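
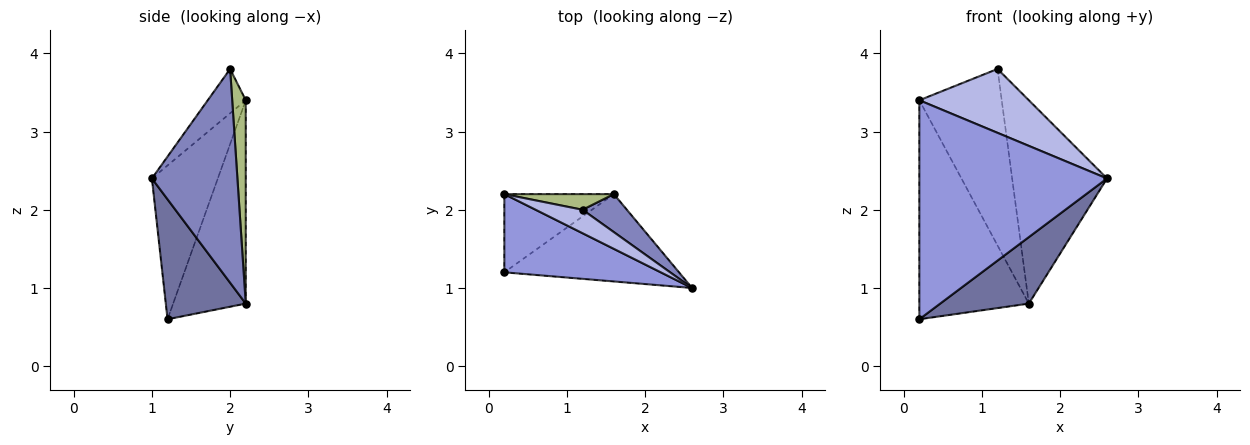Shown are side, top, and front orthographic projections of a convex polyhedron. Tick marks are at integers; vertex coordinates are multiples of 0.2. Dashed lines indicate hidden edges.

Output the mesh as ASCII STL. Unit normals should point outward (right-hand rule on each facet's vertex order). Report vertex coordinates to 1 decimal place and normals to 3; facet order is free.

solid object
 facet normal 0.479 -0.532 -0.698
  outer loop
   vertex 1.6 2.2 0.8
   vertex 2.6 1.0 2.4
   vertex 0.2 1.2 0.6
  endloop
 endfacet
 facet normal 0.663 0.736 0.137
  outer loop
   vertex 1.2 2.0 3.8
   vertex 2.6 1.0 2.4
   vertex 1.6 2.2 0.8
  endloop
 endfacet
 facet normal -0.314 -0.894 0.319
  outer loop
   vertex 0.2 2.2 3.4
   vertex 0.2 1.2 0.6
   vertex 2.6 1.0 2.4
  endloop
 endfacet
 facet normal -0.310 -0.893 0.328
  outer loop
   vertex 0.2 2.2 3.4
   vertex 2.6 1.0 2.4
   vertex 1.2 2.0 3.8
  endloop
 endfacet
 facet normal -0.530 0.799 -0.285
  outer loop
   vertex 0.2 2.2 3.4
   vertex 1.6 2.2 0.8
   vertex 0.2 1.2 0.6
  endloop
 endfacet
 facet normal 0.162 0.983 0.087
  outer loop
   vertex 0.2 2.2 3.4
   vertex 1.2 2.0 3.8
   vertex 1.6 2.2 0.8
  endloop
 endfacet
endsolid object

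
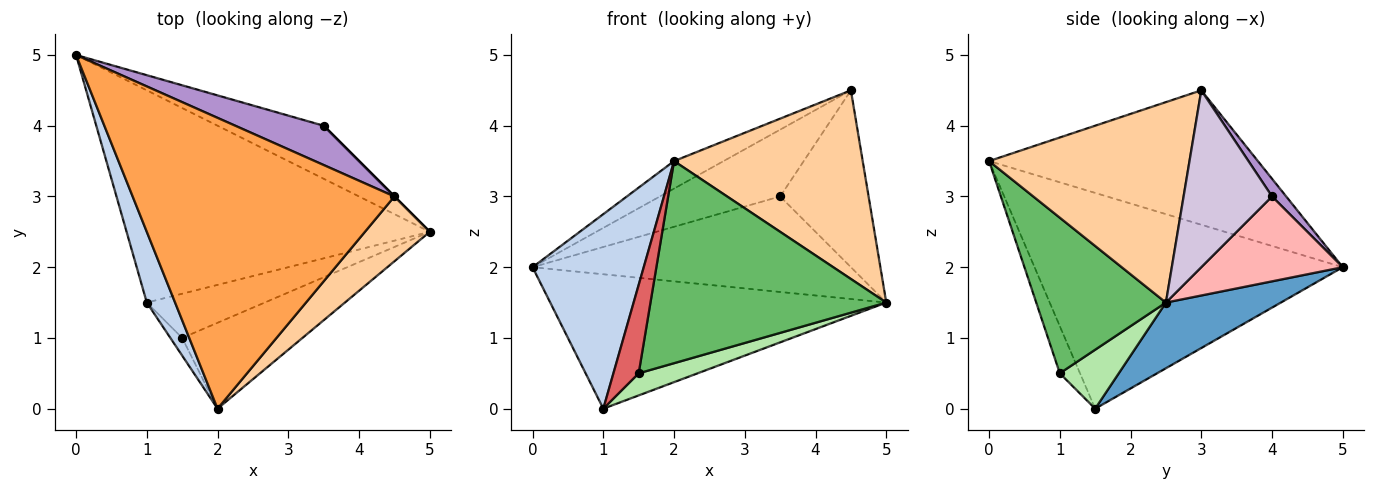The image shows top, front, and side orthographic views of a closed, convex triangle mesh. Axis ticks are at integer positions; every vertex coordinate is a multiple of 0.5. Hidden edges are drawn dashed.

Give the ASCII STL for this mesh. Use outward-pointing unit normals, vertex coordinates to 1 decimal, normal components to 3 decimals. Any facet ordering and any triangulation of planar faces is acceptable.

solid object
 facet normal 0.180 0.526 -0.831
  outer loop
   vertex 1.0 1.5 0.0
   vertex 0.0 5.0 2.0
   vertex 5.0 2.5 1.5
  endloop
 endfacet
 facet normal -0.934 -0.337 0.122
  outer loop
   vertex 1.0 1.5 0.0
   vertex 2.0 0.0 3.5
   vertex 0.0 5.0 2.0
  endloop
 endfacet
 facet normal -0.455 0.084 0.886
  outer loop
   vertex 4.5 3.0 4.5
   vertex 0.0 5.0 2.0
   vertex 2.0 0.0 3.5
  endloop
 endfacet
 facet normal 0.709 -0.667 0.229
  outer loop
   vertex 4.5 3.0 4.5
   vertex 2.0 0.0 3.5
   vertex 5.0 2.5 1.5
  endloop
 endfacet
 facet normal 0.452 -0.821 -0.349
  outer loop
   vertex 1.5 1.0 0.5
   vertex 5.0 2.5 1.5
   vertex 2.0 0.0 3.5
  endloop
 endfacet
 facet normal 0.408 -0.408 -0.816
  outer loop
   vertex 1.5 1.0 0.5
   vertex 1.0 1.5 0.0
   vertex 5.0 2.5 1.5
  endloop
 endfacet
 facet normal -0.617 -0.772 -0.154
  outer loop
   vertex 1.5 1.0 0.5
   vertex 2.0 0.0 3.5
   vertex 1.0 1.5 0.0
  endloop
 endfacet
 facet normal 0.362 0.815 -0.453
  outer loop
   vertex 3.5 4.0 3.0
   vertex 5.0 2.5 1.5
   vertex 0.0 5.0 2.0
  endloop
 endfacet
 facet normal 0.101 0.858 0.504
  outer loop
   vertex 3.5 4.0 3.0
   vertex 0.0 5.0 2.0
   vertex 4.5 3.0 4.5
  endloop
 endfacet
 facet normal 0.707 0.707 0.000
  outer loop
   vertex 3.5 4.0 3.0
   vertex 4.5 3.0 4.5
   vertex 5.0 2.5 1.5
  endloop
 endfacet
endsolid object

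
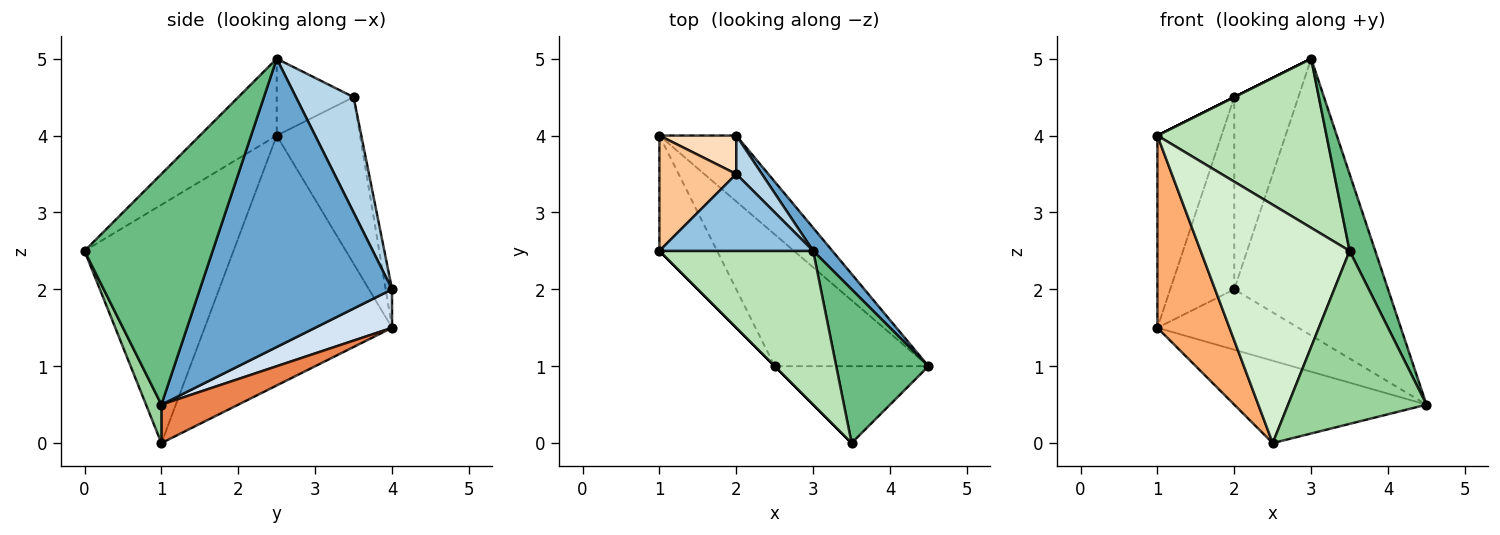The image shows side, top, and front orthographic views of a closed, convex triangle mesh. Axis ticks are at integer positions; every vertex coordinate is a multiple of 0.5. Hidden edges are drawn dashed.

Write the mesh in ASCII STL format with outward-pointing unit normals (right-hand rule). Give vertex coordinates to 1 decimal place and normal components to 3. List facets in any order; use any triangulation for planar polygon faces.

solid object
 facet normal 0.780 0.624 0.052
  outer loop
   vertex 3.0 2.5 5.0
   vertex 4.5 1.0 0.5
   vertex 2.0 4.0 2.0
  endloop
 endfacet
 facet normal -0.447 0.000 0.894
  outer loop
   vertex 2.0 3.5 4.5
   vertex 1.0 2.5 4.0
   vertex 3.0 2.5 5.0
  endloop
 endfacet
 facet normal 0.662 0.735 0.147
  outer loop
   vertex 2.0 3.5 4.5
   vertex 3.0 2.5 5.0
   vertex 2.0 4.0 2.0
  endloop
 endfacet
 facet normal 0.346 0.634 -0.692
  outer loop
   vertex 1.0 4.0 1.5
   vertex 2.0 4.0 2.0
   vertex 4.5 1.0 0.5
  endloop
 endfacet
 facet normal 0.207 0.518 -0.830
  outer loop
   vertex 1.0 4.0 1.5
   vertex 4.5 1.0 0.5
   vertex 2.5 1.0 0.0
  endloop
 endfacet
 facet normal -0.912 -0.351 -0.211
  outer loop
   vertex 1.0 4.0 1.5
   vertex 2.5 1.0 0.0
   vertex 1.0 2.5 4.0
  endloop
 endfacet
 facet normal -0.744 0.573 0.344
  outer loop
   vertex 1.0 4.0 1.5
   vertex 1.0 2.5 4.0
   vertex 2.0 3.5 4.5
  endloop
 endfacet
 facet normal -0.098 0.976 0.195
  outer loop
   vertex 1.0 4.0 1.5
   vertex 2.0 3.5 4.5
   vertex 2.0 4.0 2.0
  endloop
 endfacet
 facet normal 0.913 -0.183 0.365
  outer loop
   vertex 3.5 0.0 2.5
   vertex 4.5 1.0 0.5
   vertex 3.0 2.5 5.0
  endloop
 endfacet
 facet normal 0.101 -0.909 -0.404
  outer loop
   vertex 3.5 0.0 2.5
   vertex 2.5 1.0 0.0
   vertex 4.5 1.0 0.5
  endloop
 endfacet
 facet normal -0.319 -0.701 0.638
  outer loop
   vertex 3.5 0.0 2.5
   vertex 3.0 2.5 5.0
   vertex 1.0 2.5 4.0
  endloop
 endfacet
 facet normal -0.707 -0.707 0.000
  outer loop
   vertex 3.5 0.0 2.5
   vertex 1.0 2.5 4.0
   vertex 2.5 1.0 0.0
  endloop
 endfacet
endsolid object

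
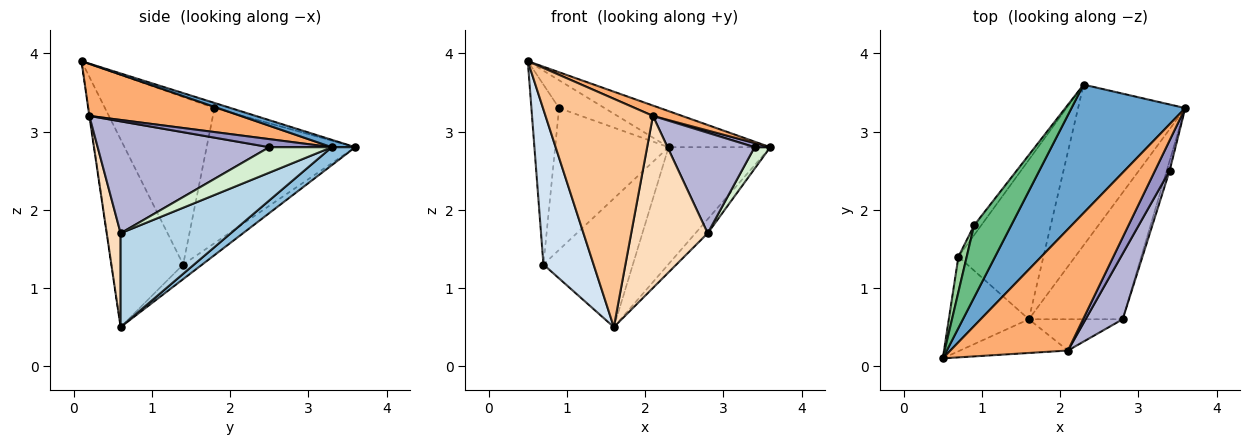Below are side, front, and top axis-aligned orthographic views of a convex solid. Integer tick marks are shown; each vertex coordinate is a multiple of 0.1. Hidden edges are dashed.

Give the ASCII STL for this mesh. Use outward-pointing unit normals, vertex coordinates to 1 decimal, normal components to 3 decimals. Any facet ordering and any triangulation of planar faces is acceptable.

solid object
 facet normal 0.062 0.270 0.961
  outer loop
   vertex 2.3 3.6 2.8
   vertex 0.5 0.1 3.9
   vertex 3.6 3.3 2.8
  endloop
 endfacet
 facet normal 0.135 0.583 -0.801
  outer loop
   vertex 1.6 0.6 0.5
   vertex 2.3 3.6 2.8
   vertex 3.6 3.3 2.8
  endloop
 endfacet
 facet normal 0.705 0.078 -0.705
  outer loop
   vertex 2.8 0.6 1.7
   vertex 1.6 0.6 0.5
   vertex 3.6 3.3 2.8
  endloop
 endfacet
 facet normal -0.774 -0.541 -0.330
  outer loop
   vertex 0.7 1.4 1.3
   vertex 1.6 0.6 0.5
   vertex 0.5 0.1 3.9
  endloop
 endfacet
 facet normal -0.133 0.622 -0.771
  outer loop
   vertex 0.7 1.4 1.3
   vertex 2.3 3.6 2.8
   vertex 1.6 0.6 0.5
  endloop
 endfacet
 facet normal 0.404 -0.078 0.912
  outer loop
   vertex 2.1 0.2 3.2
   vertex 3.6 3.3 2.8
   vertex 0.5 0.1 3.9
  endloop
 endfacet
 facet normal -0.002 -0.989 -0.146
  outer loop
   vertex 2.1 0.2 3.2
   vertex 0.5 0.1 3.9
   vertex 1.6 0.6 0.5
  endloop
 endfacet
 facet normal 0.176 -0.968 -0.176
  outer loop
   vertex 2.1 0.2 3.2
   vertex 1.6 0.6 0.5
   vertex 2.8 0.6 1.7
  endloop
 endfacet
 facet normal -0.128 0.357 0.925
  outer loop
   vertex 0.9 1.8 3.3
   vertex 0.5 0.1 3.9
   vertex 2.3 3.6 2.8
  endloop
 endfacet
 facet normal -0.968 0.245 0.048
  outer loop
   vertex 0.9 1.8 3.3
   vertex 0.7 1.4 1.3
   vertex 0.5 0.1 3.9
  endloop
 endfacet
 facet normal -0.794 0.606 -0.042
  outer loop
   vertex 0.9 1.8 3.3
   vertex 2.3 3.6 2.8
   vertex 0.7 1.4 1.3
  endloop
 endfacet
 facet normal 0.964 -0.241 -0.110
  outer loop
   vertex 3.4 2.5 2.8
   vertex 2.8 0.6 1.7
   vertex 3.6 3.3 2.8
  endloop
 endfacet
 facet normal 0.480 -0.120 0.869
  outer loop
   vertex 3.4 2.5 2.8
   vertex 3.6 3.3 2.8
   vertex 2.1 0.2 3.2
  endloop
 endfacet
 facet normal 0.855 -0.434 0.283
  outer loop
   vertex 3.4 2.5 2.8
   vertex 2.1 0.2 3.2
   vertex 2.8 0.6 1.7
  endloop
 endfacet
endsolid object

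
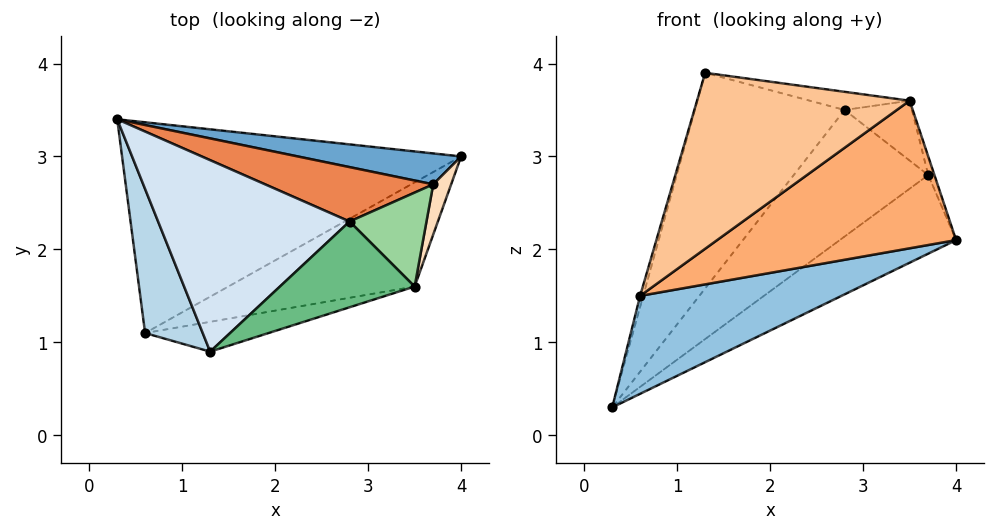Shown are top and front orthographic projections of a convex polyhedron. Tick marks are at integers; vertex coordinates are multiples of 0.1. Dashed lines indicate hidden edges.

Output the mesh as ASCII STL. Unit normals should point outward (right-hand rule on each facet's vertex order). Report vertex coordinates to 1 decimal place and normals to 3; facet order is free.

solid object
 facet normal -0.077 0.928 0.365
  outer loop
   vertex 3.7 2.7 2.8
   vertex 4.0 3.0 2.1
   vertex 0.3 3.4 0.3
  endloop
 endfacet
 facet normal 0.368 -0.392 -0.843
  outer loop
   vertex 0.6 1.1 1.5
   vertex 0.3 3.4 0.3
   vertex 4.0 3.0 2.1
  endloop
 endfacet
 facet normal -0.959 0.022 0.282
  outer loop
   vertex 0.6 1.1 1.5
   vertex 1.3 0.9 3.9
   vertex 0.3 3.4 0.3
  endloop
 endfacet
 facet normal -0.462 0.663 0.589
  outer loop
   vertex 2.8 2.3 3.5
   vertex 0.3 3.4 0.3
   vertex 1.3 0.9 3.9
  endloop
 endfacet
 facet normal -0.101 0.914 0.393
  outer loop
   vertex 2.8 2.3 3.5
   vertex 3.7 2.7 2.8
   vertex 0.3 3.4 0.3
  endloop
 endfacet
 facet normal 0.488 -0.713 -0.503
  outer loop
   vertex 3.5 1.6 3.6
   vertex 0.6 1.1 1.5
   vertex 4.0 3.0 2.1
  endloop
 endfacet
 facet normal 0.279 -0.947 -0.160
  outer loop
   vertex 3.5 1.6 3.6
   vertex 1.3 0.9 3.9
   vertex 0.6 1.1 1.5
  endloop
 endfacet
 facet normal 0.879 0.166 0.448
  outer loop
   vertex 3.5 1.6 3.6
   vertex 4.0 3.0 2.1
   vertex 3.7 2.7 2.8
  endloop
 endfacet
 facet normal 0.067 0.207 0.976
  outer loop
   vertex 3.5 1.6 3.6
   vertex 2.8 2.3 3.5
   vertex 1.3 0.9 3.9
  endloop
 endfacet
 facet normal 0.385 0.496 0.778
  outer loop
   vertex 3.5 1.6 3.6
   vertex 3.7 2.7 2.8
   vertex 2.8 2.3 3.5
  endloop
 endfacet
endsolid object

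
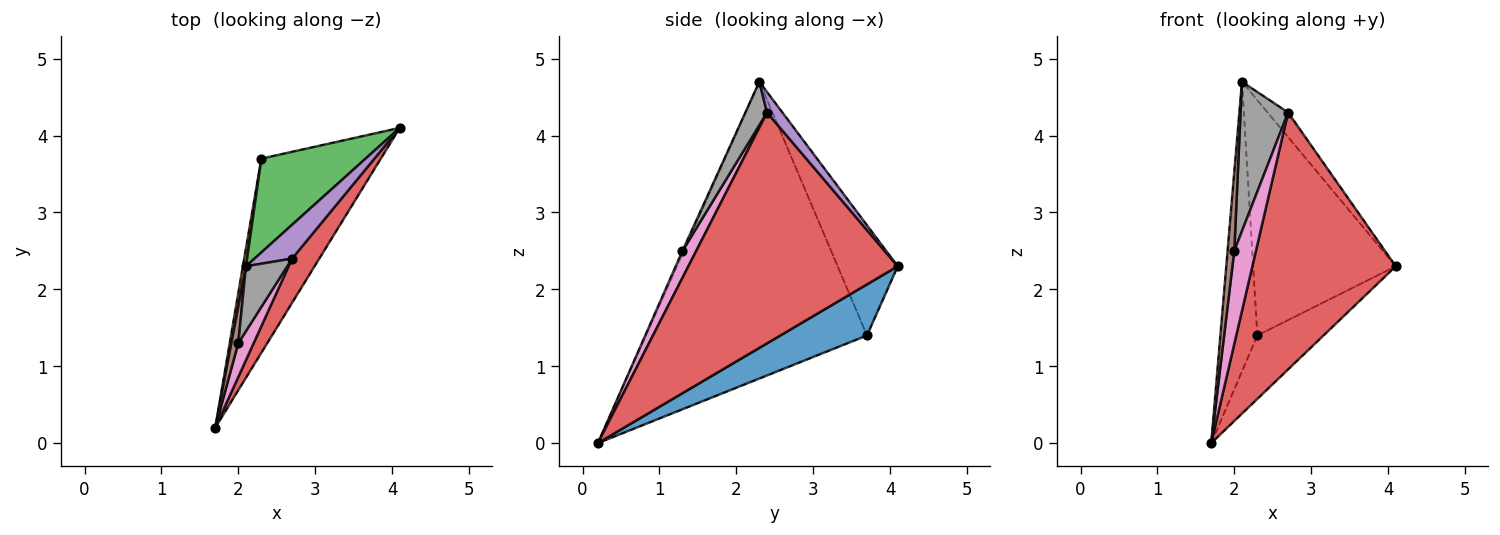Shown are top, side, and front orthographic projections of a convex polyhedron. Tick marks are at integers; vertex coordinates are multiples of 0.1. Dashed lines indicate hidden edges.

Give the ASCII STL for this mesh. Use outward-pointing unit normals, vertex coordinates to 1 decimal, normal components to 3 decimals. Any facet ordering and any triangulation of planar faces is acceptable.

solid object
 facet normal 0.376 0.288 -0.881
  outer loop
   vertex 2.3 3.7 1.4
   vertex 4.1 4.1 2.3
   vertex 1.7 0.2 0.0
  endloop
 endfacet
 facet normal -0.986 0.165 0.010
  outer loop
   vertex 2.3 3.7 1.4
   vertex 1.7 0.2 0.0
   vertex 2.1 2.3 4.7
  endloop
 endfacet
 facet normal -0.365 0.865 0.345
  outer loop
   vertex 2.3 3.7 1.4
   vertex 2.1 2.3 4.7
   vertex 4.1 4.1 2.3
  endloop
 endfacet
 facet normal 0.821 -0.562 0.097
  outer loop
   vertex 2.7 2.4 4.3
   vertex 1.7 0.2 0.0
   vertex 4.1 4.1 2.3
  endloop
 endfacet
 facet normal 0.404 0.538 0.740
  outer loop
   vertex 2.7 2.4 4.3
   vertex 4.1 4.1 2.3
   vertex 2.1 2.3 4.7
  endloop
 endfacet
 facet normal -0.174 -0.893 0.414
  outer loop
   vertex 2.0 1.3 2.5
   vertex 2.1 2.3 4.7
   vertex 1.7 0.2 0.0
  endloop
 endfacet
 facet normal 0.513 -0.807 0.293
  outer loop
   vertex 2.0 1.3 2.5
   vertex 1.7 0.2 0.0
   vertex 2.7 2.4 4.3
  endloop
 endfacet
 facet normal 0.386 -0.846 0.367
  outer loop
   vertex 2.0 1.3 2.5
   vertex 2.7 2.4 4.3
   vertex 2.1 2.3 4.7
  endloop
 endfacet
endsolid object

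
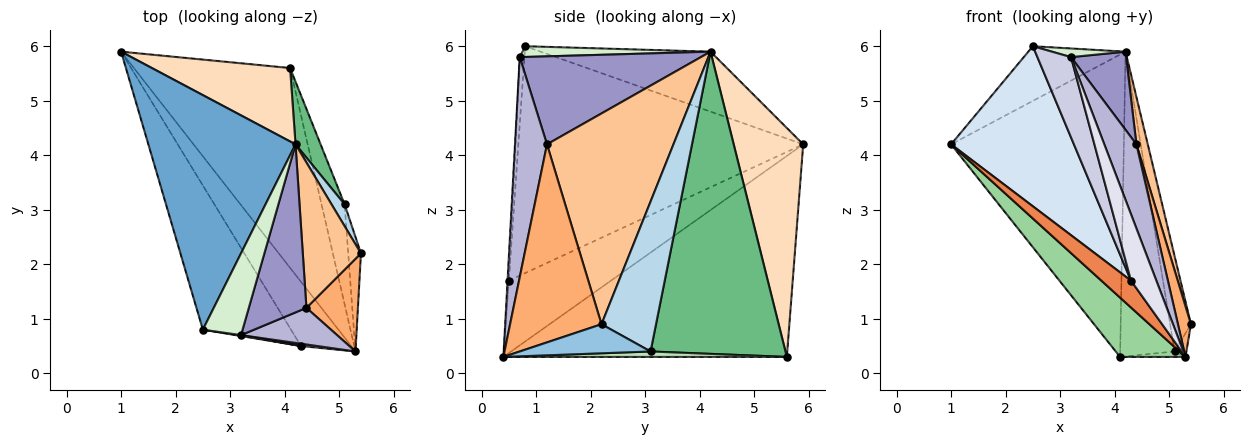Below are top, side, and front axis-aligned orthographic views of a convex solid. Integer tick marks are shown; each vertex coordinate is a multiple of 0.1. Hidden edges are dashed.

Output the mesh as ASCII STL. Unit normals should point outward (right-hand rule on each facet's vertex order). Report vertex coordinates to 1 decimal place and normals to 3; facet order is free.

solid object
 facet normal -0.369 0.211 0.905
  outer loop
   vertex 4.2 4.2 5.9
   vertex 1.0 5.9 4.2
   vertex 2.5 0.8 6.0
  endloop
 endfacet
 facet normal 0.913 0.082 -0.399
  outer loop
   vertex 5.1 3.1 0.4
   vertex 5.4 2.2 0.9
   vertex 5.3 0.4 0.3
  endloop
 endfacet
 facet normal 0.931 0.356 0.081
  outer loop
   vertex 5.1 3.1 0.4
   vertex 4.2 4.2 5.9
   vertex 5.4 2.2 0.9
  endloop
 endfacet
 facet normal -0.865 -0.373 -0.336
  outer loop
   vertex 4.3 0.5 1.7
   vertex 2.5 0.8 6.0
   vertex 1.0 5.9 4.2
  endloop
 endfacet
 facet normal -0.799 -0.232 -0.554
  outer loop
   vertex 4.3 0.5 1.7
   vertex 1.0 5.9 4.2
   vertex 5.3 0.4 0.3
  endloop
 endfacet
 facet normal 0.959 -0.136 0.249
  outer loop
   vertex 4.4 1.2 4.2
   vertex 5.3 0.4 0.3
   vertex 5.4 2.2 0.9
  endloop
 endfacet
 facet normal 0.960 -0.086 0.265
  outer loop
   vertex 4.4 1.2 4.2
   vertex 5.4 2.2 0.9
   vertex 4.2 4.2 5.9
  endloop
 endfacet
 facet normal 0.364 0.905 0.220
  outer loop
   vertex 4.1 5.6 0.3
   vertex 1.0 5.9 4.2
   vertex 4.2 4.2 5.9
  endloop
 endfacet
 facet normal 0.925 0.373 0.077
  outer loop
   vertex 4.1 5.6 0.3
   vertex 4.2 4.2 5.9
   vertex 5.1 3.1 0.4
  endloop
 endfacet
 facet normal -0.777 -0.179 -0.604
  outer loop
   vertex 4.1 5.6 0.3
   vertex 5.3 0.4 0.3
   vertex 1.0 5.9 4.2
  endloop
 endfacet
 facet normal 0.230 0.053 -0.972
  outer loop
   vertex 4.1 5.6 0.3
   vertex 5.1 3.1 0.4
   vertex 5.3 0.4 0.3
  endloop
 endfacet
 facet normal 0.260 -0.102 0.960
  outer loop
   vertex 3.2 0.7 5.8
   vertex 4.2 4.2 5.9
   vertex 2.5 0.8 6.0
  endloop
 endfacet
 facet normal 0.811 -0.247 0.531
  outer loop
   vertex 3.2 0.7 5.8
   vertex 4.4 1.2 4.2
   vertex 4.2 4.2 5.9
  endloop
 endfacet
 facet normal 0.675 -0.677 0.295
  outer loop
   vertex 3.2 0.7 5.8
   vertex 5.3 0.4 0.3
   vertex 4.4 1.2 4.2
  endloop
 endfacet
 facet normal -0.138 -0.990 0.011
  outer loop
   vertex 3.2 0.7 5.8
   vertex 2.5 0.8 6.0
   vertex 4.3 0.5 1.7
  endloop
 endfacet
 facet normal -0.051 -0.998 0.035
  outer loop
   vertex 3.2 0.7 5.8
   vertex 4.3 0.5 1.7
   vertex 5.3 0.4 0.3
  endloop
 endfacet
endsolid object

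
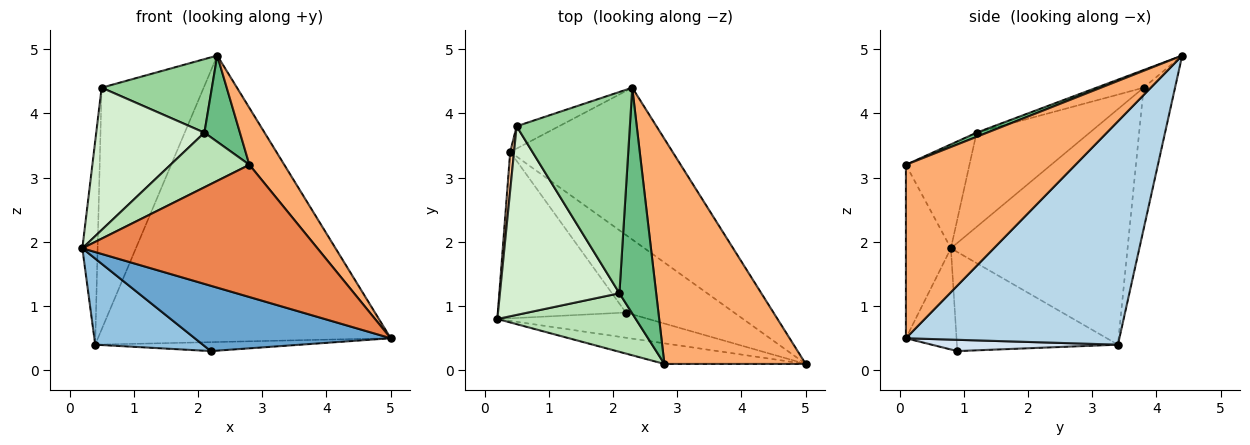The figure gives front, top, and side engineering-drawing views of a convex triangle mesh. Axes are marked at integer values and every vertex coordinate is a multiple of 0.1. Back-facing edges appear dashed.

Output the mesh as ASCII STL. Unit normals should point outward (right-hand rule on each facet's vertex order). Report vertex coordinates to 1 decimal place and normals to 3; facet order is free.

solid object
 facet normal -0.234 -0.907 -0.349
  outer loop
   vertex 2.2 0.9 0.3
   vertex 5.0 0.1 0.5
   vertex 0.2 0.8 1.9
  endloop
 endfacet
 facet normal -0.567 -0.379 -0.732
  outer loop
   vertex 0.4 3.4 0.4
   vertex 2.2 0.9 0.3
   vertex 0.2 0.8 1.9
  endloop
 endfacet
 facet normal 0.541 0.743 -0.394
  outer loop
   vertex 0.4 3.4 0.4
   vertex 2.3 4.4 4.9
   vertex 5.0 0.1 0.5
  endloop
 endfacet
 facet normal 0.103 0.114 -0.988
  outer loop
   vertex 0.4 3.4 0.4
   vertex 5.0 0.1 0.5
   vertex 2.2 0.9 0.3
  endloop
 endfacet
 facet normal -0.186 -0.971 -0.151
  outer loop
   vertex 2.8 0.1 3.2
   vertex 0.2 0.8 1.9
   vertex 5.0 0.1 0.5
  endloop
 endfacet
 facet normal 0.766 -0.158 0.624
  outer loop
   vertex 2.8 0.1 3.2
   vertex 5.0 0.1 0.5
   vertex 2.3 4.4 4.9
  endloop
 endfacet
 facet normal -0.996 0.086 0.016
  outer loop
   vertex 0.5 3.8 4.4
   vertex 0.4 3.4 0.4
   vertex 0.2 0.8 1.9
  endloop
 endfacet
 facet normal -0.293 0.952 -0.088
  outer loop
   vertex 0.5 3.8 4.4
   vertex 2.3 4.4 4.9
   vertex 0.4 3.4 0.4
  endloop
 endfacet
 facet normal 0.106 -0.355 0.929
  outer loop
   vertex 2.1 1.2 3.7
   vertex 2.8 0.1 3.2
   vertex 2.3 4.4 4.9
  endloop
 endfacet
 facet normal -0.145 -0.339 0.929
  outer loop
   vertex 2.1 1.2 3.7
   vertex 2.3 4.4 4.9
   vertex 0.5 3.8 4.4
  endloop
 endfacet
 facet normal -0.481 -0.598 0.641
  outer loop
   vertex 2.1 1.2 3.7
   vertex 0.2 0.8 1.9
   vertex 2.8 0.1 3.2
  endloop
 endfacet
 facet normal -0.533 -0.510 0.676
  outer loop
   vertex 2.1 1.2 3.7
   vertex 0.5 3.8 4.4
   vertex 0.2 0.8 1.9
  endloop
 endfacet
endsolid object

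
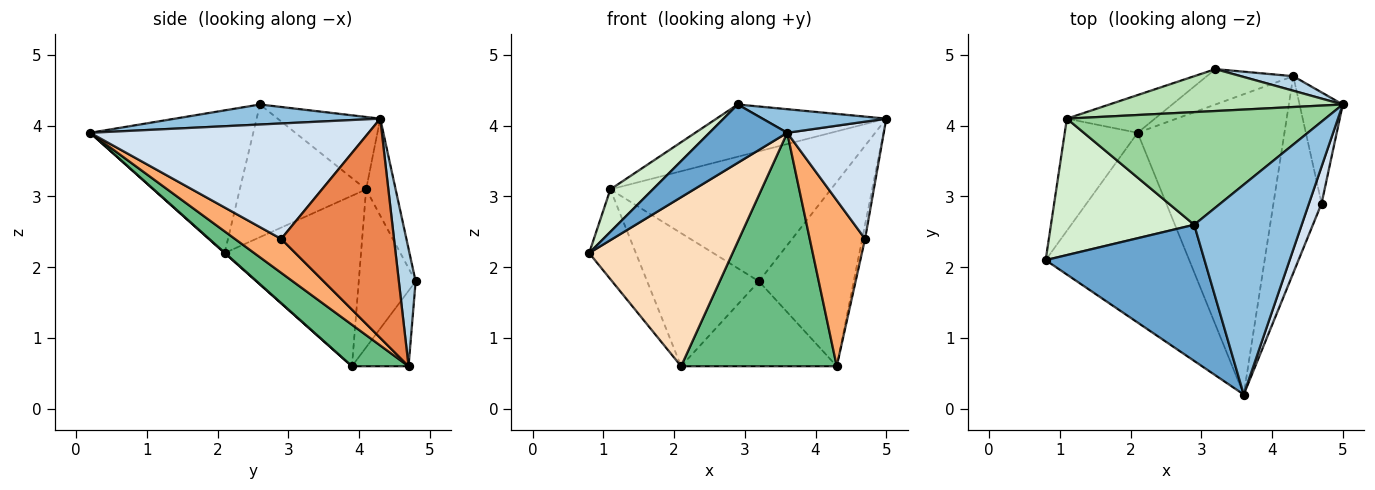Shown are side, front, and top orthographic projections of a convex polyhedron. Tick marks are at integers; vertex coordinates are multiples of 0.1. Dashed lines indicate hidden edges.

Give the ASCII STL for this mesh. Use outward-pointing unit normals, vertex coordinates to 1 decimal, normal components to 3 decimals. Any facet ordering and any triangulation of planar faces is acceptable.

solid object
 facet normal -0.637 -0.304 0.709
  outer loop
   vertex 2.9 2.6 4.3
   vertex 0.8 2.1 2.2
   vertex 3.6 0.2 3.9
  endloop
 endfacet
 facet normal 0.182 -0.110 0.977
  outer loop
   vertex 2.9 2.6 4.3
   vertex 3.6 0.2 3.9
   vertex 5.0 4.3 4.1
  endloop
 endfacet
 facet normal 0.174 0.982 0.077
  outer loop
   vertex 3.2 4.8 1.8
   vertex 5.0 4.3 4.1
   vertex 4.3 4.7 0.6
  endloop
 endfacet
 facet normal 0.940 -0.326 0.103
  outer loop
   vertex 4.7 2.9 2.4
   vertex 5.0 4.3 4.1
   vertex 3.6 0.2 3.9
  endloop
 endfacet
 facet normal 0.981 0.025 -0.193
  outer loop
   vertex 4.7 2.9 2.4
   vertex 4.3 4.7 0.6
   vertex 5.0 4.3 4.1
  endloop
 endfacet
 facet normal 0.475 -0.567 -0.673
  outer loop
   vertex 4.7 2.9 2.4
   vertex 3.6 0.2 3.9
   vertex 4.3 4.7 0.6
  endloop
 endfacet
 facet normal -0.318 0.875 -0.365
  outer loop
   vertex 2.1 3.9 0.6
   vertex 3.2 4.8 1.8
   vertex 4.3 4.7 0.6
  endloop
 endfacet
 facet normal 0.002 -0.665 -0.747
  outer loop
   vertex 2.1 3.9 0.6
   vertex 3.6 0.2 3.9
   vertex 0.8 2.1 2.2
  endloop
 endfacet
 facet normal 0.218 -0.599 -0.771
  outer loop
   vertex 2.1 3.9 0.6
   vertex 4.3 4.7 0.6
   vertex 3.6 0.2 3.9
  endloop
 endfacet
 facet normal -0.246 0.408 0.879
  outer loop
   vertex 1.1 4.1 3.1
   vertex 2.9 2.6 4.3
   vertex 5.0 4.3 4.1
  endloop
 endfacet
 facet normal -0.126 0.944 0.304
  outer loop
   vertex 1.1 4.1 3.1
   vertex 5.0 4.3 4.1
   vertex 3.2 4.8 1.8
  endloop
 endfacet
 facet normal -0.662 -0.223 0.715
  outer loop
   vertex 1.1 4.1 3.1
   vertex 0.8 2.1 2.2
   vertex 2.9 2.6 4.3
  endloop
 endfacet
 facet normal -0.877 0.300 -0.375
  outer loop
   vertex 1.1 4.1 3.1
   vertex 2.1 3.9 0.6
   vertex 0.8 2.1 2.2
  endloop
 endfacet
 facet normal -0.440 0.864 -0.245
  outer loop
   vertex 1.1 4.1 3.1
   vertex 3.2 4.8 1.8
   vertex 2.1 3.9 0.6
  endloop
 endfacet
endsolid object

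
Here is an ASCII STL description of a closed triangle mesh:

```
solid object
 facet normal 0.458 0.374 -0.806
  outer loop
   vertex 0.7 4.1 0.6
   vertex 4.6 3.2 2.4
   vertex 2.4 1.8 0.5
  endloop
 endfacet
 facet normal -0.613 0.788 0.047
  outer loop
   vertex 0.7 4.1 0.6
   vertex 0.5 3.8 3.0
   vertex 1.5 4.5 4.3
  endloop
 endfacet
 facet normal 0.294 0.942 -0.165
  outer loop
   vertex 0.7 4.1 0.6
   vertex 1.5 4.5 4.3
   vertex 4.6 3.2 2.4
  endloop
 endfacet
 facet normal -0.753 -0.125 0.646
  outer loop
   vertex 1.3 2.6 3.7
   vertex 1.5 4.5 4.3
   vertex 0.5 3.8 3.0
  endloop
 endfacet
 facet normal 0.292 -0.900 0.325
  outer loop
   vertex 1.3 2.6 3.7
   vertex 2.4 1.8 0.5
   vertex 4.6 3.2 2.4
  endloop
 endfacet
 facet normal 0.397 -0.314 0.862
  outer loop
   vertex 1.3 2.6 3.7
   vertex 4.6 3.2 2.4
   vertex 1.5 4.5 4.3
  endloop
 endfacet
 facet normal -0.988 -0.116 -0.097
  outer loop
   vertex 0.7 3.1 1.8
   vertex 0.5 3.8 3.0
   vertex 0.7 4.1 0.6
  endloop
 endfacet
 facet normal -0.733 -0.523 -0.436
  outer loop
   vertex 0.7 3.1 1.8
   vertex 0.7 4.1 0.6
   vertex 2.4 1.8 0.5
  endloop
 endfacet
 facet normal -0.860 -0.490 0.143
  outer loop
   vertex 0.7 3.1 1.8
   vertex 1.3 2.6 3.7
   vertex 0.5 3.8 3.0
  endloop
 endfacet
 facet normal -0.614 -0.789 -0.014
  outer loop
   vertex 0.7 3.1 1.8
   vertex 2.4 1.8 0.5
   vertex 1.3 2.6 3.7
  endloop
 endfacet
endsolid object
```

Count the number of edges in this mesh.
15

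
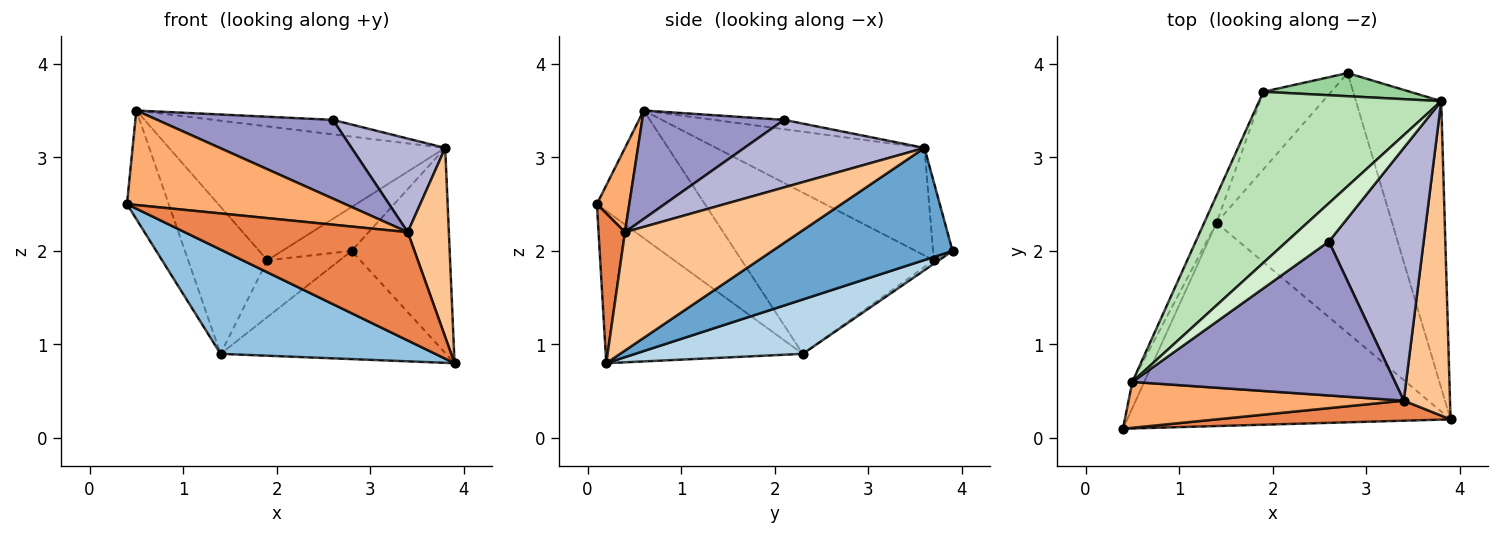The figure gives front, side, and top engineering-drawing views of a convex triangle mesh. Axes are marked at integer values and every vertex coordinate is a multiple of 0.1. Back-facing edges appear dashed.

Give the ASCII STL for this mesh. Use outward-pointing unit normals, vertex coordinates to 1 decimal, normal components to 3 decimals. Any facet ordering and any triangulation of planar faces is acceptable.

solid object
 facet normal 0.730 0.397 -0.556
  outer loop
   vertex 3.8 3.6 3.1
   vertex 3.9 0.2 0.8
   vertex 2.8 3.9 2.0
  endloop
 endfacet
 facet normal -0.387 -0.421 -0.821
  outer loop
   vertex 1.4 2.3 0.9
   vertex 3.9 0.2 0.8
   vertex 0.4 0.1 2.5
  endloop
 endfacet
 facet normal 0.275 0.370 -0.888
  outer loop
   vertex 1.4 2.3 0.9
   vertex 2.8 3.9 2.0
   vertex 3.9 0.2 0.8
  endloop
 endfacet
 facet normal -0.929 0.359 -0.087
  outer loop
   vertex 1.4 2.3 0.9
   vertex 0.4 0.1 2.5
   vertex 0.5 0.6 3.5
  endloop
 endfacet
 facet normal 0.116 -0.977 0.181
  outer loop
   vertex 3.4 0.4 2.2
   vertex 0.4 0.1 2.5
   vertex 3.9 0.2 0.8
  endloop
 endfacet
 facet normal 0.132 -0.892 0.433
  outer loop
   vertex 3.4 0.4 2.2
   vertex 0.5 0.6 3.5
   vertex 0.4 0.1 2.5
  endloop
 endfacet
 facet normal 0.910 -0.214 0.356
  outer loop
   vertex 3.4 0.4 2.2
   vertex 3.9 0.2 0.8
   vertex 3.8 3.6 3.1
  endloop
 endfacet
 facet normal -0.042 0.591 -0.806
  outer loop
   vertex 1.9 3.7 1.9
   vertex 2.8 3.9 2.0
   vertex 1.4 2.3 0.9
  endloop
 endfacet
 facet normal -0.922 0.380 -0.071
  outer loop
   vertex 1.9 3.7 1.9
   vertex 1.4 2.3 0.9
   vertex 0.5 0.6 3.5
  endloop
 endfacet
 facet normal -0.241 0.858 0.453
  outer loop
   vertex 1.9 3.7 1.9
   vertex 3.8 3.6 3.1
   vertex 2.8 3.9 2.0
  endloop
 endfacet
 facet normal -0.422 0.559 0.714
  outer loop
   vertex 1.9 3.7 1.9
   vertex 0.5 0.6 3.5
   vertex 3.8 3.6 3.1
  endloop
 endfacet
 facet normal -0.204 0.346 0.916
  outer loop
   vertex 2.6 2.1 3.4
   vertex 3.8 3.6 3.1
   vertex 0.5 0.6 3.5
  endloop
 endfacet
 facet normal 0.345 -0.427 0.836
  outer loop
   vertex 2.6 2.1 3.4
   vertex 0.5 0.6 3.5
   vertex 3.4 0.4 2.2
  endloop
 endfacet
 facet normal 0.556 -0.289 0.780
  outer loop
   vertex 2.6 2.1 3.4
   vertex 3.4 0.4 2.2
   vertex 3.8 3.6 3.1
  endloop
 endfacet
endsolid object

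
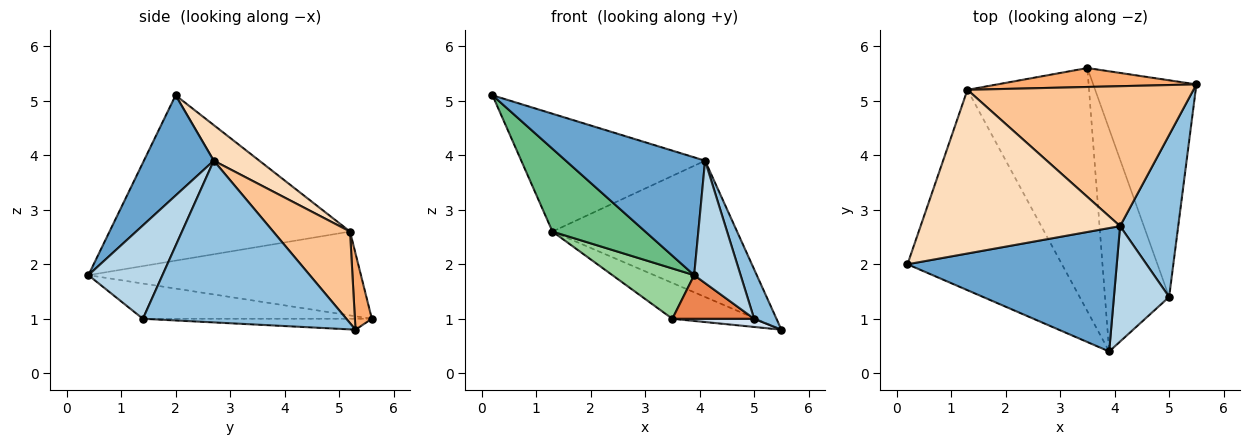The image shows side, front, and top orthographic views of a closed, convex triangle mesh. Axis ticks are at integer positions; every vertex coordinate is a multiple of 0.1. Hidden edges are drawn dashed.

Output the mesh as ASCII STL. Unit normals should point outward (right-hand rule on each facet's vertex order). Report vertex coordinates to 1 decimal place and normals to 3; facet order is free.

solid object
 facet normal 0.327 -0.652 0.683
  outer loop
   vertex 4.1 2.7 3.9
   vertex 0.2 2.0 5.1
   vertex 3.9 0.4 1.8
  endloop
 endfacet
 facet normal 0.936 -0.103 0.337
  outer loop
   vertex 5.0 1.4 1.0
   vertex 5.5 5.3 0.8
   vertex 4.1 2.7 3.9
  endloop
 endfacet
 facet normal 0.758 -0.475 0.448
  outer loop
   vertex 5.0 1.4 1.0
   vertex 4.1 2.7 3.9
   vertex 3.9 0.4 1.8
  endloop
 endfacet
 facet normal -0.105 -0.038 -0.994
  outer loop
   vertex 5.0 1.4 1.0
   vertex 3.5 5.6 1.0
   vertex 5.5 5.3 0.8
  endloop
 endfacet
 facet normal -0.474 -0.169 -0.864
  outer loop
   vertex 5.0 1.4 1.0
   vertex 3.9 0.4 1.8
   vertex 3.5 5.6 1.0
  endloop
 endfacet
 facet normal 0.177 0.870 0.460
  outer loop
   vertex 1.3 5.2 2.6
   vertex 5.5 5.3 0.8
   vertex 3.5 5.6 1.0
  endloop
 endfacet
 facet normal 0.279 0.670 0.688
  outer loop
   vertex 1.3 5.2 2.6
   vertex 4.1 2.7 3.9
   vertex 5.5 5.3 0.8
  endloop
 endfacet
 facet normal 0.143 0.578 0.803
  outer loop
   vertex 1.3 5.2 2.6
   vertex 0.2 2.0 5.1
   vertex 4.1 2.7 3.9
  endloop
 endfacet
 facet normal -0.703 -0.271 -0.657
  outer loop
   vertex 1.3 5.2 2.6
   vertex 3.9 0.4 1.8
   vertex 0.2 2.0 5.1
  endloop
 endfacet
 facet normal -0.560 -0.168 -0.812
  outer loop
   vertex 1.3 5.2 2.6
   vertex 3.5 5.6 1.0
   vertex 3.9 0.4 1.8
  endloop
 endfacet
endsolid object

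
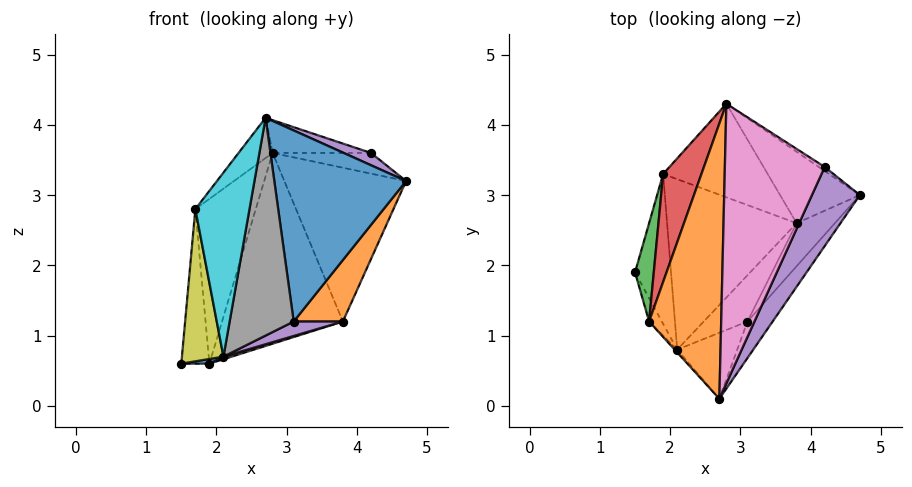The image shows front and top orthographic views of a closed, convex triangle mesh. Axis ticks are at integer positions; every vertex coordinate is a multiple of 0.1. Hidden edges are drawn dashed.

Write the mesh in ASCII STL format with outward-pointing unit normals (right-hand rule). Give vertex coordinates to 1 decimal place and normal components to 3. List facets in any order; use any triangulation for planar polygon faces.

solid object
 facet normal 0.801 -0.588 -0.112
  outer loop
   vertex 3.1 1.2 1.2
   vertex 4.7 3.0 3.2
   vertex 2.7 0.1 4.1
  endloop
 endfacet
 facet normal -0.748 0.096 0.657
  outer loop
   vertex 1.7 1.2 2.8
   vertex 2.7 0.1 4.1
   vertex 2.8 4.3 3.6
  endloop
 endfacet
 facet normal -0.947 0.271 0.172
  outer loop
   vertex 1.7 1.2 2.8
   vertex 1.9 3.3 0.6
   vertex 1.5 1.9 0.6
  endloop
 endfacet
 facet normal -0.940 0.285 0.187
  outer loop
   vertex 1.7 1.2 2.8
   vertex 2.8 4.3 3.6
   vertex 1.9 3.3 0.6
  endloop
 endfacet
 facet normal 0.555 -0.128 0.822
  outer loop
   vertex 4.2 3.4 3.6
   vertex 2.7 0.1 4.1
   vertex 4.7 3.0 3.2
  endloop
 endfacet
 facet normal 0.534 0.830 -0.163
  outer loop
   vertex 4.2 3.4 3.6
   vertex 4.7 3.0 3.2
   vertex 2.8 4.3 3.6
  endloop
 endfacet
 facet normal 0.075 0.116 0.990
  outer loop
   vertex 4.2 3.4 3.6
   vertex 2.8 4.3 3.6
   vertex 2.7 0.1 4.1
  endloop
 endfacet
 facet normal 0.467 -0.846 -0.257
  outer loop
   vertex 2.1 0.8 0.7
   vertex 3.1 1.2 1.2
   vertex 2.7 0.1 4.1
  endloop
 endfacet
 facet normal -0.873 -0.483 -0.074
  outer loop
   vertex 2.1 0.8 0.7
   vertex 1.7 1.2 2.8
   vertex 1.5 1.9 0.6
  endloop
 endfacet
 facet normal -0.734 -0.679 -0.010
  outer loop
   vertex 2.1 0.8 0.7
   vertex 2.7 0.1 4.1
   vertex 1.7 1.2 2.8
  endloop
 endfacet
 facet normal 0.109 -0.031 -0.994
  outer loop
   vertex 2.1 0.8 0.7
   vertex 1.5 1.9 0.6
   vertex 1.9 3.3 0.6
  endloop
 endfacet
 facet normal 0.854 -0.427 -0.299
  outer loop
   vertex 3.8 2.6 1.2
   vertex 4.7 3.0 3.2
   vertex 3.1 1.2 1.2
  endloop
 endfacet
 facet normal 0.470 0.801 -0.372
  outer loop
   vertex 3.8 2.6 1.2
   vertex 2.8 4.3 3.6
   vertex 4.7 3.0 3.2
  endloop
 endfacet
 facet normal 0.425 0.813 -0.398
  outer loop
   vertex 3.8 2.6 1.2
   vertex 1.9 3.3 0.6
   vertex 2.8 4.3 3.6
  endloop
 endfacet
 facet normal 0.512 -0.256 -0.820
  outer loop
   vertex 3.8 2.6 1.2
   vertex 3.1 1.2 1.2
   vertex 2.1 0.8 0.7
  endloop
 endfacet
 facet normal 0.296 -0.015 -0.955
  outer loop
   vertex 3.8 2.6 1.2
   vertex 2.1 0.8 0.7
   vertex 1.9 3.3 0.6
  endloop
 endfacet
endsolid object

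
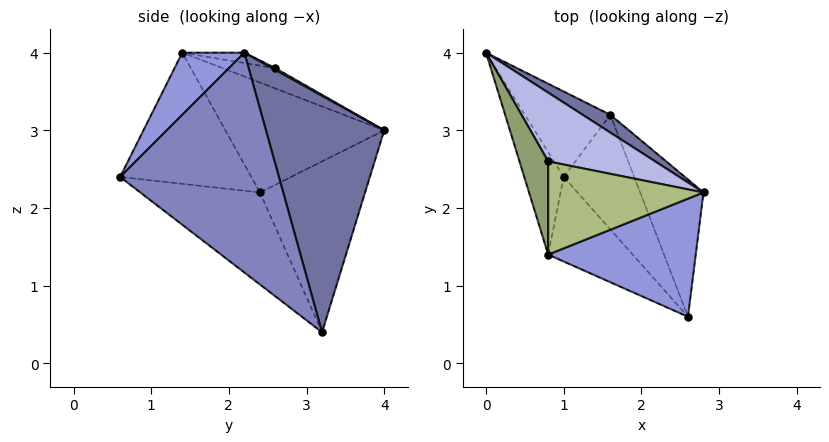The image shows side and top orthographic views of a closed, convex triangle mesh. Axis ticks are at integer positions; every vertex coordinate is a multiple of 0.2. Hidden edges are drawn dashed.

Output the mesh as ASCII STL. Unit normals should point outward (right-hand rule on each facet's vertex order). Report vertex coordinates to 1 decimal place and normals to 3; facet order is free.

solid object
 facet normal 0.524 0.849 0.061
  outer loop
   vertex 1.6 3.2 0.4
   vertex 0.0 4.0 3.0
   vertex 2.8 2.2 4.0
  endloop
 endfacet
 facet normal 0.949 0.155 -0.273
  outer loop
   vertex 1.6 3.2 0.4
   vertex 2.8 2.2 4.0
   vertex 2.6 0.6 2.4
  endloop
 endfacet
 facet normal 0.279 -0.696 0.661
  outer loop
   vertex 0.8 1.4 4.0
   vertex 2.6 0.6 2.4
   vertex 2.8 2.2 4.0
  endloop
 endfacet
 facet normal 0.014 0.502 0.865
  outer loop
   vertex 0.8 2.6 3.8
   vertex 2.8 2.2 4.0
   vertex 0.0 4.0 3.0
  endloop
 endfacet
 facet normal -0.573 0.135 0.809
  outer loop
   vertex 0.8 2.6 3.8
   vertex 0.0 4.0 3.0
   vertex 0.8 1.4 4.0
  endloop
 endfacet
 facet normal -0.066 0.164 0.984
  outer loop
   vertex 0.8 2.6 3.8
   vertex 0.8 1.4 4.0
   vertex 2.8 2.2 4.0
  endloop
 endfacet
 facet normal -0.628 -0.612 -0.481
  outer loop
   vertex 1.0 2.4 2.2
   vertex 1.6 3.2 0.4
   vertex 2.6 0.6 2.4
  endloop
 endfacet
 facet normal -0.654 -0.628 -0.422
  outer loop
   vertex 1.0 2.4 2.2
   vertex 2.6 0.6 2.4
   vertex 0.8 1.4 4.0
  endloop
 endfacet
 facet normal -0.848 -0.318 -0.424
  outer loop
   vertex 1.0 2.4 2.2
   vertex 0.0 4.0 3.0
   vertex 1.6 3.2 0.4
  endloop
 endfacet
 facet normal -0.868 -0.387 -0.311
  outer loop
   vertex 1.0 2.4 2.2
   vertex 0.8 1.4 4.0
   vertex 0.0 4.0 3.0
  endloop
 endfacet
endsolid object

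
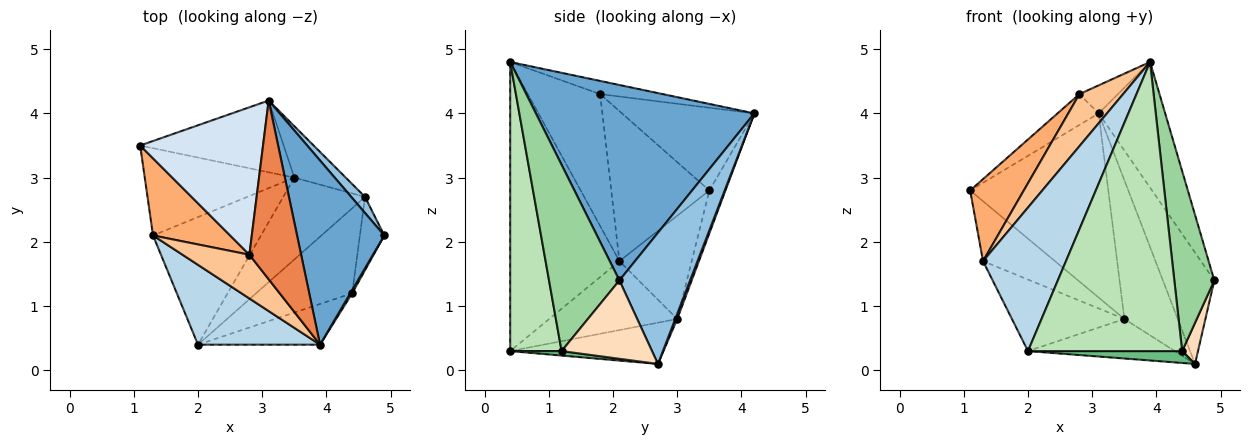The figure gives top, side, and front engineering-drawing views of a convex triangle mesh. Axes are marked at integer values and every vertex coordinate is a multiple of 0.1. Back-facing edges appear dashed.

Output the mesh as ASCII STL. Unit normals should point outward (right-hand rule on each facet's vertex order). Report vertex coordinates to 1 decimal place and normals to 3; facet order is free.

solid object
 facet normal 0.880 0.268 0.393
  outer loop
   vertex 3.1 4.2 4.0
   vertex 3.9 0.4 4.8
   vertex 4.9 2.1 1.4
  endloop
 endfacet
 facet normal 0.806 0.586 0.085
  outer loop
   vertex 4.6 2.7 0.1
   vertex 3.1 4.2 4.0
   vertex 4.9 2.1 1.4
  endloop
 endfacet
 facet normal -0.755 -0.573 0.319
  outer loop
   vertex 1.3 2.1 1.7
   vertex 2.0 0.4 0.3
   vertex 3.9 0.4 4.8
  endloop
 endfacet
 facet normal -0.550 0.171 0.817
  outer loop
   vertex 2.8 1.8 4.3
   vertex 3.1 4.2 4.0
   vertex 1.1 3.5 2.8
  endloop
 endfacet
 facet normal -0.244 0.150 0.958
  outer loop
   vertex 2.8 1.8 4.3
   vertex 3.9 0.4 4.8
   vertex 3.1 4.2 4.0
  endloop
 endfacet
 facet normal -0.800 -0.437 0.411
  outer loop
   vertex 2.8 1.8 4.3
   vertex 1.1 3.5 2.8
   vertex 1.3 2.1 1.7
  endloop
 endfacet
 facet normal -0.785 -0.475 0.398
  outer loop
   vertex 2.8 1.8 4.3
   vertex 1.3 2.1 1.7
   vertex 3.9 0.4 4.8
  endloop
 endfacet
 facet normal 0.942 -0.165 -0.293
  outer loop
   vertex 4.4 1.2 0.3
   vertex 4.6 2.7 0.1
   vertex 4.9 2.1 1.4
  endloop
 endfacet
 facet normal 0.046 -0.138 -0.989
  outer loop
   vertex 4.4 1.2 0.3
   vertex 2.0 0.4 0.3
   vertex 4.6 2.7 0.1
  endloop
 endfacet
 facet normal 0.870 -0.494 0.009
  outer loop
   vertex 4.4 1.2 0.3
   vertex 4.9 2.1 1.4
   vertex 3.9 0.4 4.8
  endloop
 endfacet
 facet normal 0.313 -0.940 -0.132
  outer loop
   vertex 4.4 1.2 0.3
   vertex 3.9 0.4 4.8
   vertex 2.0 0.4 0.3
  endloop
 endfacet
 facet normal -0.108 0.926 -0.361
  outer loop
   vertex 3.5 3.0 0.8
   vertex 1.1 3.5 2.8
   vertex 3.1 4.2 4.0
  endloop
 endfacet
 facet normal 0.035 0.937 -0.347
  outer loop
   vertex 3.5 3.0 0.8
   vertex 3.1 4.2 4.0
   vertex 4.6 2.7 0.1
  endloop
 endfacet
 facet normal -0.494 0.492 -0.716
  outer loop
   vertex 3.5 3.0 0.8
   vertex 1.3 2.1 1.7
   vertex 1.1 3.5 2.8
  endloop
 endfacet
 facet normal -0.414 0.396 -0.820
  outer loop
   vertex 3.5 3.0 0.8
   vertex 4.6 2.7 0.1
   vertex 2.0 0.4 0.3
  endloop
 endfacet
 facet normal -0.487 0.427 -0.762
  outer loop
   vertex 3.5 3.0 0.8
   vertex 2.0 0.4 0.3
   vertex 1.3 2.1 1.7
  endloop
 endfacet
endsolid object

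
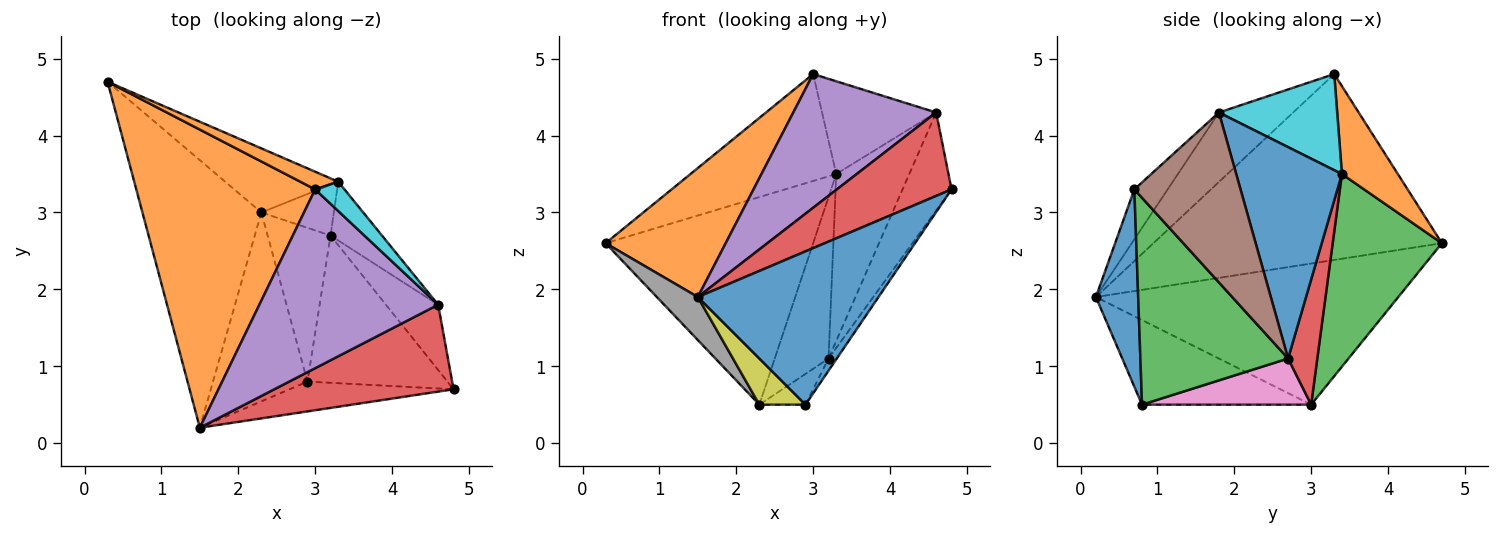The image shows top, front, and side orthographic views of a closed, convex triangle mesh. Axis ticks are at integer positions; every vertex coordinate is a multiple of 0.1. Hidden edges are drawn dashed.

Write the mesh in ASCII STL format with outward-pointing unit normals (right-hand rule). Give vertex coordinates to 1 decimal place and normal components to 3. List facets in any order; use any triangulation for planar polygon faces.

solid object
 facet normal 0.224 -0.957 -0.186
  outer loop
   vertex 2.9 0.8 0.5
   vertex 4.8 0.7 3.3
   vertex 1.5 0.2 1.9
  endloop
 endfacet
 facet normal -0.690 -0.287 0.664
  outer loop
   vertex 3.0 3.3 4.8
   vertex 0.3 4.7 2.6
   vertex 1.5 0.2 1.9
  endloop
 endfacet
 facet normal 0.827 0.046 -0.560
  outer loop
   vertex 3.2 2.7 1.1
   vertex 4.8 0.7 3.3
   vertex 2.9 0.8 0.5
  endloop
 endfacet
 facet normal -0.197 -0.679 0.707
  outer loop
   vertex 4.6 1.8 4.3
   vertex 1.5 0.2 1.9
   vertex 4.8 0.7 3.3
  endloop
 endfacet
 facet normal -0.297 -0.572 0.765
  outer loop
   vertex 4.6 1.8 4.3
   vertex 3.0 3.3 4.8
   vertex 1.5 0.2 1.9
  endloop
 endfacet
 facet normal 0.874 0.404 -0.269
  outer loop
   vertex 4.6 1.8 4.3
   vertex 4.8 0.7 3.3
   vertex 3.2 2.7 1.1
  endloop
 endfacet
 facet normal 0.584 0.159 -0.796
  outer loop
   vertex 2.3 3.0 0.5
   vertex 3.2 2.7 1.1
   vertex 2.9 0.8 0.5
  endloop
 endfacet
 facet normal -0.761 -0.103 -0.641
  outer loop
   vertex 2.3 3.0 0.5
   vertex 1.5 0.2 1.9
   vertex 0.3 4.7 2.6
  endloop
 endfacet
 facet normal -0.656 -0.179 -0.733
  outer loop
   vertex 2.3 3.0 0.5
   vertex 2.9 0.8 0.5
   vertex 1.5 0.2 1.9
  endloop
 endfacet
 facet normal 0.703 0.678 0.214
  outer loop
   vertex 3.3 3.4 3.5
   vertex 3.0 3.3 4.8
   vertex 4.6 1.8 4.3
  endloop
 endfacet
 facet normal 0.807 0.557 -0.196
  outer loop
   vertex 3.3 3.4 3.5
   vertex 4.6 1.8 4.3
   vertex 3.2 2.7 1.1
  endloop
 endfacet
 facet normal 0.354 0.923 0.153
  outer loop
   vertex 3.3 3.4 3.5
   vertex 0.3 4.7 2.6
   vertex 3.0 3.3 4.8
  endloop
 endfacet
 facet normal 0.449 0.854 -0.264
  outer loop
   vertex 3.3 3.4 3.5
   vertex 2.3 3.0 0.5
   vertex 0.3 4.7 2.6
  endloop
 endfacet
 facet normal 0.460 0.847 -0.266
  outer loop
   vertex 3.3 3.4 3.5
   vertex 3.2 2.7 1.1
   vertex 2.3 3.0 0.5
  endloop
 endfacet
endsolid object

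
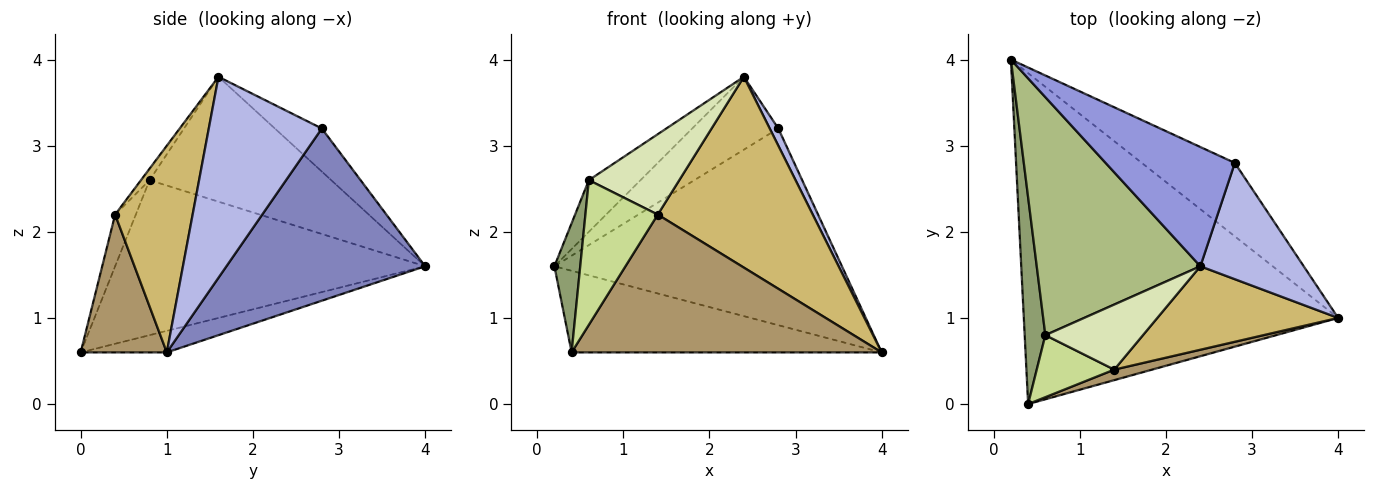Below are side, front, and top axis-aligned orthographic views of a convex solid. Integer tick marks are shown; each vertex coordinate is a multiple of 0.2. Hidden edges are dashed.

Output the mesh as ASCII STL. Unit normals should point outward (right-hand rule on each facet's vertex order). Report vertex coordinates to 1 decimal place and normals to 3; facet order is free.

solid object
 facet normal -0.066 0.239 -0.969
  outer loop
   vertex 0.4 0.0 0.6
   vertex 0.2 4.0 1.6
   vertex 4.0 1.0 0.6
  endloop
 endfacet
 facet normal 0.544 0.786 -0.294
  outer loop
   vertex 2.8 2.8 3.2
   vertex 4.0 1.0 0.6
   vertex 0.2 4.0 1.6
  endloop
 endfacet
 facet normal -0.274 0.502 0.821
  outer loop
   vertex 2.8 2.8 3.2
   vertex 0.2 4.0 1.6
   vertex 2.4 1.6 3.8
  endloop
 endfacet
 facet normal 0.887 -0.068 0.456
  outer loop
   vertex 2.8 2.8 3.2
   vertex 2.4 1.6 3.8
   vertex 4.0 1.0 0.6
  endloop
 endfacet
 facet normal -0.988 -0.082 0.132
  outer loop
   vertex 0.6 0.8 2.6
   vertex 0.2 4.0 1.6
   vertex 0.4 0.0 0.6
  endloop
 endfacet
 facet normal -0.598 0.170 0.783
  outer loop
   vertex 0.6 0.8 2.6
   vertex 2.4 1.6 3.8
   vertex 0.2 4.0 1.6
  endloop
 endfacet
 facet normal -0.254 -0.889 0.381
  outer loop
   vertex 1.4 0.4 2.2
   vertex 0.6 0.8 2.6
   vertex 0.4 0.0 0.6
  endloop
 endfacet
 facet normal -0.074 -0.775 0.627
  outer loop
   vertex 1.4 0.4 2.2
   vertex 2.4 1.6 3.8
   vertex 0.6 0.8 2.6
  endloop
 endfacet
 facet normal 0.267 -0.961 0.073
  outer loop
   vertex 1.4 0.4 2.2
   vertex 0.4 0.0 0.6
   vertex 4.0 1.0 0.6
  endloop
 endfacet
 facet normal 0.416 -0.833 0.364
  outer loop
   vertex 1.4 0.4 2.2
   vertex 4.0 1.0 0.6
   vertex 2.4 1.6 3.8
  endloop
 endfacet
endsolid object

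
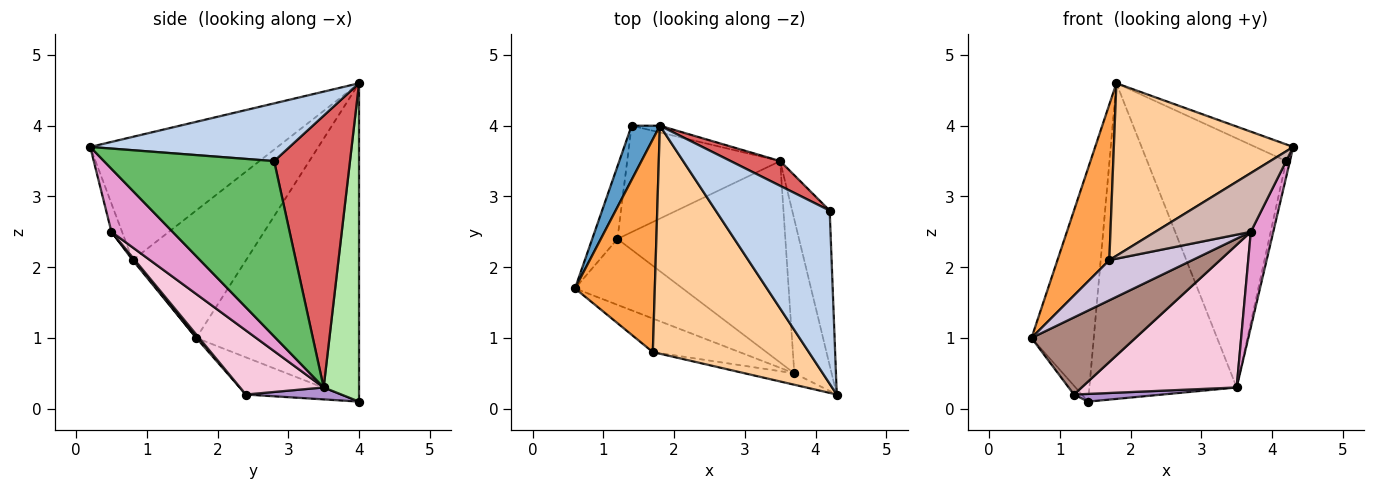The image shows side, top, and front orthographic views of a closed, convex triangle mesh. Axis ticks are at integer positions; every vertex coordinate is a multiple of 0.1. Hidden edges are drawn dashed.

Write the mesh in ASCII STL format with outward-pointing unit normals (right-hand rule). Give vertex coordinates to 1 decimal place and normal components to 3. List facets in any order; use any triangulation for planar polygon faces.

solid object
 facet normal -0.931 0.356 0.083
  outer loop
   vertex 1.4 4.0 0.1
   vertex 0.6 1.7 1.0
   vertex 1.8 4.0 4.6
  endloop
 endfacet
 facet normal 0.450 0.086 0.889
  outer loop
   vertex 4.2 2.8 3.5
   vertex 1.8 4.0 4.6
   vertex 4.3 0.2 3.7
  endloop
 endfacet
 facet normal -0.790 -0.362 0.494
  outer loop
   vertex 1.7 0.8 2.1
   vertex 1.8 4.0 4.6
   vertex 0.6 1.7 1.0
  endloop
 endfacet
 facet normal -0.533 -0.510 0.675
  outer loop
   vertex 1.7 0.8 2.1
   vertex 4.3 0.2 3.7
   vertex 1.8 4.0 4.6
  endloop
 endfacet
 facet normal 0.978 0.022 -0.209
  outer loop
   vertex 3.5 3.5 0.3
   vertex 4.2 2.8 3.5
   vertex 4.3 0.2 3.7
  endloop
 endfacet
 facet normal 0.233 0.972 -0.021
  outer loop
   vertex 3.5 3.5 0.3
   vertex 1.4 4.0 0.1
   vertex 1.8 4.0 4.6
  endloop
 endfacet
 facet normal 0.477 0.875 0.087
  outer loop
   vertex 3.5 3.5 0.3
   vertex 1.8 4.0 4.6
   vertex 4.2 2.8 3.5
  endloop
 endfacet
 facet normal -0.826 0.068 -0.560
  outer loop
   vertex 1.2 2.4 0.2
   vertex 0.6 1.7 1.0
   vertex 1.4 4.0 0.1
  endloop
 endfacet
 facet normal 0.078 -0.072 -0.994
  outer loop
   vertex 1.2 2.4 0.2
   vertex 1.4 4.0 0.1
   vertex 3.5 3.5 0.3
  endloop
 endfacet
 facet normal 0.013 -0.767 -0.641
  outer loop
   vertex 3.7 0.5 2.5
   vertex 1.7 0.8 2.1
   vertex 0.6 1.7 1.0
  endloop
 endfacet
 facet normal 0.020 -0.760 -0.650
  outer loop
   vertex 3.7 0.5 2.5
   vertex 0.6 1.7 1.0
   vertex 1.2 2.4 0.2
  endloop
 endfacet
 facet normal -0.108 -0.976 -0.190
  outer loop
   vertex 3.7 0.5 2.5
   vertex 4.3 0.2 3.7
   vertex 1.7 0.8 2.1
  endloop
 endfacet
 facet normal 0.821 -0.301 -0.486
  outer loop
   vertex 3.7 0.5 2.5
   vertex 3.5 3.5 0.3
   vertex 4.3 0.2 3.7
  endloop
 endfacet
 facet normal 0.298 -0.552 -0.779
  outer loop
   vertex 3.7 0.5 2.5
   vertex 1.2 2.4 0.2
   vertex 3.5 3.5 0.3
  endloop
 endfacet
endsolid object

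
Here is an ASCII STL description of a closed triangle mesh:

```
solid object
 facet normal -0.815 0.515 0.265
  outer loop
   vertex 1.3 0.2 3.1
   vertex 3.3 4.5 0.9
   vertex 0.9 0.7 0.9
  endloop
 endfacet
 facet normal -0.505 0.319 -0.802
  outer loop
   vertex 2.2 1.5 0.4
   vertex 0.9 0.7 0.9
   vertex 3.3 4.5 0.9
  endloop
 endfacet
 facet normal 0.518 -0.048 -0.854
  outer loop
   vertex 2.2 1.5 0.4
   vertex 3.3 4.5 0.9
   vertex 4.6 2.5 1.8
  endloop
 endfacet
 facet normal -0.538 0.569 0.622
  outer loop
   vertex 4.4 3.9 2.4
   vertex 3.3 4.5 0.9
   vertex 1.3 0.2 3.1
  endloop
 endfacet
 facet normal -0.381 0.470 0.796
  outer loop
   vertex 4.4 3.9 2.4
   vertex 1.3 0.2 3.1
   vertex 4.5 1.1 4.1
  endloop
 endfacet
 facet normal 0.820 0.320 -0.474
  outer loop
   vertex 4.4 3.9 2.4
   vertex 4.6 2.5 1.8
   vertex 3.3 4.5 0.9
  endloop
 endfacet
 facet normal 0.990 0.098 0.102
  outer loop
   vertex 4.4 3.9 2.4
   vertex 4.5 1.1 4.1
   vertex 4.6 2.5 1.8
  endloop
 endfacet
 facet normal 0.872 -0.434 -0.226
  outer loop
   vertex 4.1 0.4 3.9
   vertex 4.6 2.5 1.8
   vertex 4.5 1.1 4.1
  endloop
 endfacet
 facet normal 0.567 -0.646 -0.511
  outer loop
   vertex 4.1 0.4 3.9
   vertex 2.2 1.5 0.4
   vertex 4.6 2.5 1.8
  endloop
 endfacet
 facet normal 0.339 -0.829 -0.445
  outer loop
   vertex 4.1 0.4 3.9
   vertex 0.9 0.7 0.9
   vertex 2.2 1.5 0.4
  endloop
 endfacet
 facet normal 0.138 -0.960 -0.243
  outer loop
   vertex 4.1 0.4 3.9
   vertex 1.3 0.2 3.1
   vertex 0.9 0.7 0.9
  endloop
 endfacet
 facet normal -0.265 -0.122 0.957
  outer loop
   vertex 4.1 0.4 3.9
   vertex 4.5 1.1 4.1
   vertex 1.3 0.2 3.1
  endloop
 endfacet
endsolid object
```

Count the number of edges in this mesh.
18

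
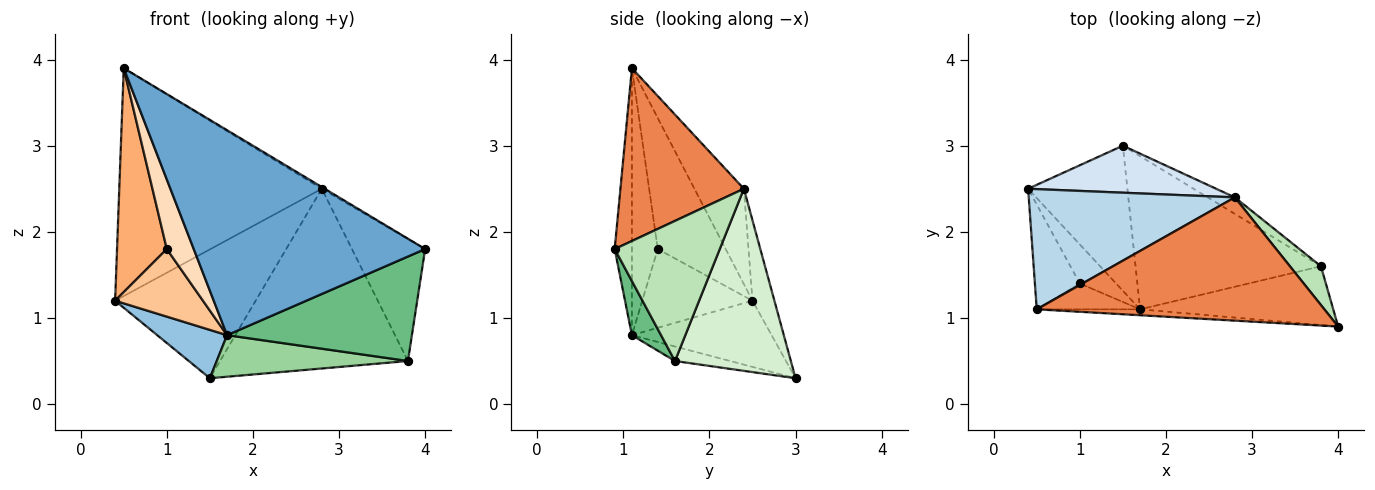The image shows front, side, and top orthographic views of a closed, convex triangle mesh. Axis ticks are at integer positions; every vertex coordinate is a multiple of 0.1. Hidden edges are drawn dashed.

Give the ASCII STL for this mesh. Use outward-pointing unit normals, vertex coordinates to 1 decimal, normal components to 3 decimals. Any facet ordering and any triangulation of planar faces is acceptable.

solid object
 facet normal -0.074 -0.997 -0.029
  outer loop
   vertex 1.7 1.1 0.8
   vertex 4.0 0.9 1.8
   vertex 0.5 1.1 3.9
  endloop
 endfacet
 facet normal -0.535 -0.267 -0.802
  outer loop
   vertex 1.7 1.1 0.8
   vertex 0.4 2.5 1.2
   vertex 1.5 3.0 0.3
  endloop
 endfacet
 facet normal -0.211 0.865 0.456
  outer loop
   vertex 2.8 2.4 2.5
   vertex 0.4 2.5 1.2
   vertex 0.5 1.1 3.9
  endloop
 endfacet
 facet normal -0.145 0.929 0.339
  outer loop
   vertex 2.8 2.4 2.5
   vertex 1.5 3.0 0.3
   vertex 0.4 2.5 1.2
  endloop
 endfacet
 facet normal 0.515 0.012 0.857
  outer loop
   vertex 2.8 2.4 2.5
   vertex 0.5 1.1 3.9
   vertex 4.0 0.9 1.8
  endloop
 endfacet
 facet normal -0.778 -0.570 -0.266
  outer loop
   vertex 1.0 1.4 1.8
   vertex 0.5 1.1 3.9
   vertex 0.4 2.5 1.2
  endloop
 endfacet
 facet normal -0.736 -0.586 -0.339
  outer loop
   vertex 1.0 1.4 1.8
   vertex 0.4 2.5 1.2
   vertex 1.7 1.1 0.8
  endloop
 endfacet
 facet normal -0.668 -0.697 -0.259
  outer loop
   vertex 1.0 1.4 1.8
   vertex 1.7 1.1 0.8
   vertex 0.5 1.1 3.9
  endloop
 endfacet
 facet normal 0.136 -0.863 -0.486
  outer loop
   vertex 3.8 1.6 0.5
   vertex 4.0 0.9 1.8
   vertex 1.7 1.1 0.8
  endloop
 endfacet
 facet normal -0.075 -0.261 -0.962
  outer loop
   vertex 3.8 1.6 0.5
   vertex 1.7 1.1 0.8
   vertex 1.5 3.0 0.3
  endloop
 endfacet
 facet normal 0.807 0.562 0.179
  outer loop
   vertex 3.8 1.6 0.5
   vertex 2.8 2.4 2.5
   vertex 4.0 0.9 1.8
  endloop
 endfacet
 facet normal 0.523 0.849 -0.078
  outer loop
   vertex 3.8 1.6 0.5
   vertex 1.5 3.0 0.3
   vertex 2.8 2.4 2.5
  endloop
 endfacet
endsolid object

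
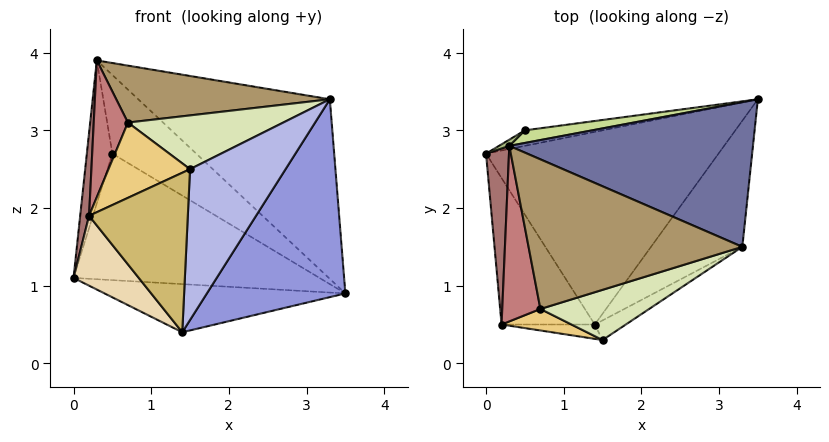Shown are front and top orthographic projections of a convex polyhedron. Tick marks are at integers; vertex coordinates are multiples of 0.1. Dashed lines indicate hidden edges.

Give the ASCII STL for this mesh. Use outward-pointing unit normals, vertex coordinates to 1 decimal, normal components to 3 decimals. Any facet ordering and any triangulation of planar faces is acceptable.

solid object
 facet normal 0.404 0.712 0.574
  outer loop
   vertex 3.3 1.5 3.4
   vertex 3.5 3.4 0.9
   vertex 0.3 2.8 3.9
  endloop
 endfacet
 facet normal -0.103 0.241 -0.965
  outer loop
   vertex 1.4 0.5 0.4
   vertex 0.0 2.7 1.1
   vertex 3.5 3.4 0.9
  endloop
 endfacet
 facet normal 0.791 -0.516 -0.329
  outer loop
   vertex 1.4 0.5 0.4
   vertex 3.5 3.4 0.9
   vertex 3.3 1.5 3.4
  endloop
 endfacet
 facet normal 0.587 -0.803 -0.104
  outer loop
   vertex 1.4 0.5 0.4
   vertex 3.3 1.5 3.4
   vertex 1.5 0.3 2.5
  endloop
 endfacet
 facet normal -0.201 0.972 -0.119
  outer loop
   vertex 0.5 3.0 2.7
   vertex 3.5 3.4 0.9
   vertex 0.0 2.7 1.1
  endloop
 endfacet
 facet normal -0.594 0.804 0.035
  outer loop
   vertex 0.5 3.0 2.7
   vertex 0.0 2.7 1.1
   vertex 0.3 2.8 3.9
  endloop
 endfacet
 facet normal -0.037 0.987 0.158
  outer loop
   vertex 0.5 3.0 2.7
   vertex 0.3 2.8 3.9
   vertex 3.5 3.4 0.9
  endloop
 endfacet
 facet normal 0.145 -0.723 0.675
  outer loop
   vertex 0.7 0.7 3.1
   vertex 1.5 0.3 2.5
   vertex 3.3 1.5 3.4
  endloop
 endfacet
 facet normal 0.002 -0.356 0.935
  outer loop
   vertex 0.7 0.7 3.1
   vertex 3.3 1.5 3.4
   vertex 0.3 2.8 3.9
  endloop
 endfacet
 facet normal -0.111 -0.990 -0.089
  outer loop
   vertex 0.2 0.5 1.9
   vertex 1.4 0.5 0.4
   vertex 1.5 0.3 2.5
  endloop
 endfacet
 facet normal -0.265 -0.927 0.265
  outer loop
   vertex 0.2 0.5 1.9
   vertex 1.5 0.3 2.5
   vertex 0.7 0.7 3.1
  endloop
 endfacet
 facet normal -0.748 -0.286 -0.599
  outer loop
   vertex 0.2 0.5 1.9
   vertex 0.0 2.7 1.1
   vertex 1.4 0.5 0.4
  endloop
 endfacet
 facet normal -0.993 -0.051 0.108
  outer loop
   vertex 0.2 0.5 1.9
   vertex 0.3 2.8 3.9
   vertex 0.0 2.7 1.1
  endloop
 endfacet
 facet normal -0.855 -0.319 0.409
  outer loop
   vertex 0.2 0.5 1.9
   vertex 0.7 0.7 3.1
   vertex 0.3 2.8 3.9
  endloop
 endfacet
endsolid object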